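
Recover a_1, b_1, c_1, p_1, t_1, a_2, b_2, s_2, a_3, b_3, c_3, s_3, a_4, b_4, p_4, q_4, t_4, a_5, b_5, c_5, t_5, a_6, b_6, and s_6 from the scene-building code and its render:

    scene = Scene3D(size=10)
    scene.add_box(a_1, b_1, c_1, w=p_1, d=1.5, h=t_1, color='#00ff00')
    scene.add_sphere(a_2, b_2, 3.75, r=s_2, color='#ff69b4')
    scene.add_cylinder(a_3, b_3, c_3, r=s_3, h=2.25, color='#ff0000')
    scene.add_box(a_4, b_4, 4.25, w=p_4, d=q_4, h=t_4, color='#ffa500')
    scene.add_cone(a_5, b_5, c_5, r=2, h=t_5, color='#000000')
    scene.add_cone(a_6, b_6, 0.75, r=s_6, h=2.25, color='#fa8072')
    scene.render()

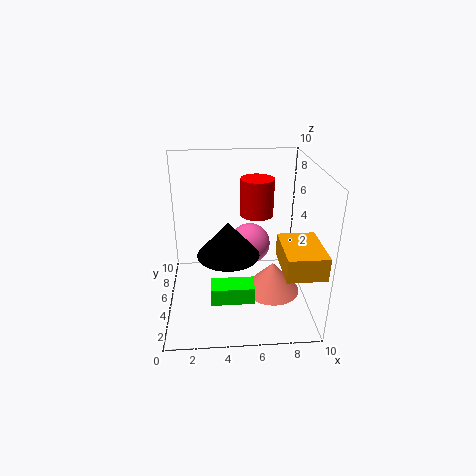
a_1 = 3, b_1 = 2.75, c_1 = 1, p_1 = 3, t_1 = 1.25, a_2 = 6, b_2 = 6.5, s_2 = 1.5, a_3 = 6, b_3 = 3.25, c_3 = 7.5, s_3 = 1, a_4 = 7.5, b_4 = 0.5, p_4 = 2.5, q_4 = 3.5, t_4 = 1.5, a_5 = 4.25, b_5 = 3.25, c_5 = 4.75, t_5 = 2.25, a_6 = 7.5, b_6 = 4.75, s_6 = 2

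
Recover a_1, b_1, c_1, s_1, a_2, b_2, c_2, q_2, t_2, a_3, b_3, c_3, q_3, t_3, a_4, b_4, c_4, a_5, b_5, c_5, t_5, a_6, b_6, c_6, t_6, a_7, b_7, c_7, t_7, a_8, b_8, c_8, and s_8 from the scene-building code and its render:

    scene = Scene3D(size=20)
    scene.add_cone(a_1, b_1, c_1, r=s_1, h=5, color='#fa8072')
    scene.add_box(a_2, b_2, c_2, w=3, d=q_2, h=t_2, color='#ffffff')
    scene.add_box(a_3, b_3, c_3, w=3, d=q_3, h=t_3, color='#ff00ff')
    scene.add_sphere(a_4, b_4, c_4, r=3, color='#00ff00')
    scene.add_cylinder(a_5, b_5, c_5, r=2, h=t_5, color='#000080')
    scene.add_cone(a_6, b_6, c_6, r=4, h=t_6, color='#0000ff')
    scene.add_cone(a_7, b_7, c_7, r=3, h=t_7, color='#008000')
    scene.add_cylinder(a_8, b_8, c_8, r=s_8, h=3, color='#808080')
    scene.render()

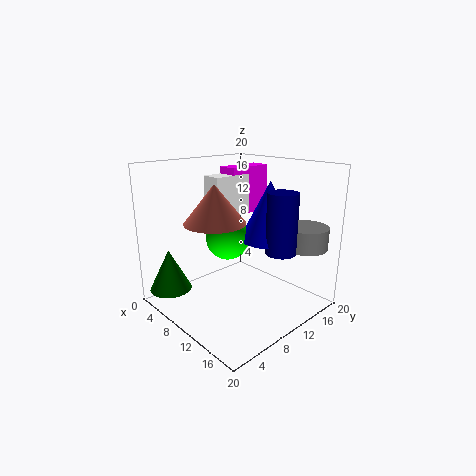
a_1 = 10
b_1 = 6
c_1 = 13
s_1 = 4
a_2 = 4
b_2 = 9
c_2 = 12
q_2 = 6
t_2 = 6
a_3 = 4
b_3 = 12
c_3 = 12
q_3 = 7
t_3 = 7
a_4 = 9
b_4 = 9
c_4 = 10
a_5 = 16
b_5 = 12
c_5 = 9
t_5 = 8
a_6 = 13
b_6 = 13
c_6 = 10
t_6 = 8
a_7 = 3
b_7 = 3
c_7 = 2
t_7 = 6
a_8 = 17
b_8 = 16
c_8 = 9
s_8 = 3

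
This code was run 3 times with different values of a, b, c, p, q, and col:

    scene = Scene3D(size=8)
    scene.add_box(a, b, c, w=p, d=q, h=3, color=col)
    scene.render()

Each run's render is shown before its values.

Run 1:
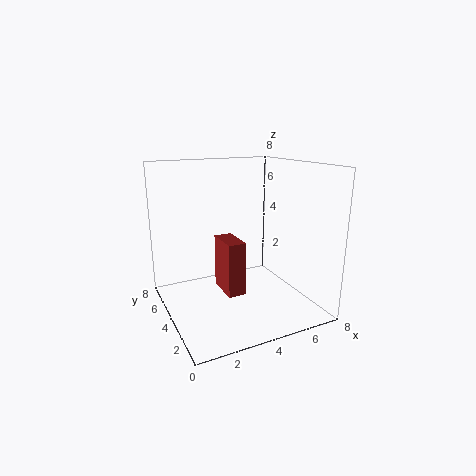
a = 3
b = 3
c = 1
p = 1
q = 2
col = 'brown'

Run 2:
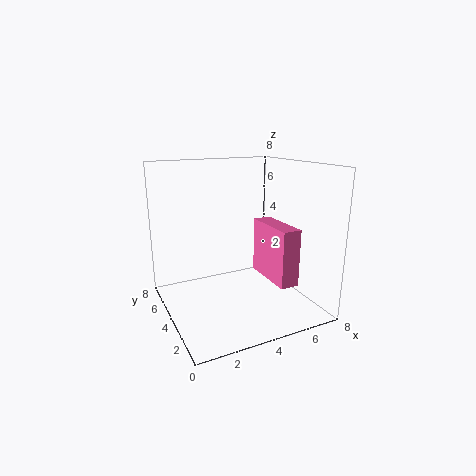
a = 5
b = 1
c = 2
p = 1
q = 3
col = 'hotpink'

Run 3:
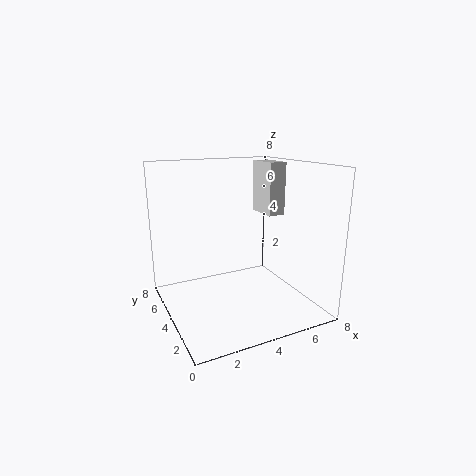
a = 6
b = 4
c = 5
p = 1
q = 2
col = 'lightgray'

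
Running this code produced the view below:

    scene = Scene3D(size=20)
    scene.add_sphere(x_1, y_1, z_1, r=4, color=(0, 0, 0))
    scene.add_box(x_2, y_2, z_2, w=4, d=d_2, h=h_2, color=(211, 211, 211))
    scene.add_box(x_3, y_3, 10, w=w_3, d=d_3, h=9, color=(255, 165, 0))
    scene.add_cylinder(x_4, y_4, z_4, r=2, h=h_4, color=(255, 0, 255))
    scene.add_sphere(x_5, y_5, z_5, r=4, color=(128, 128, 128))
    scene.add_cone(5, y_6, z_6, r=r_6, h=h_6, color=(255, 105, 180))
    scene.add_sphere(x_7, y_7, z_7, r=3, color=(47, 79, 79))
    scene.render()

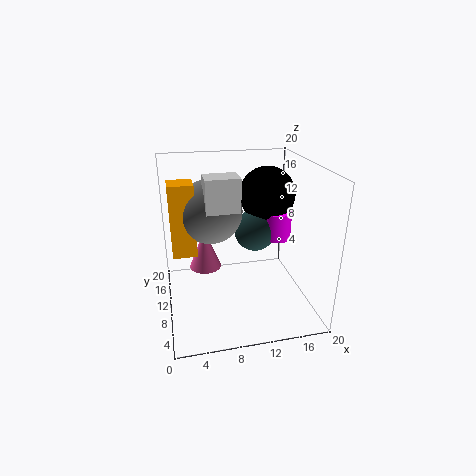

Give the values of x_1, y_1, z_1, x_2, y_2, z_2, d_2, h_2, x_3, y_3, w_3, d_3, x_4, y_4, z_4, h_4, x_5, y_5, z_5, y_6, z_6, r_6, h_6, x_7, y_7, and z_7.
x_1 = 15, y_1 = 13, z_1 = 15, x_2 = 5, y_2 = 4, z_2 = 16, d_2 = 3, h_2 = 4, x_3 = 1, y_3 = 6, w_3 = 3, d_3 = 3, x_4 = 16, y_4 = 11, z_4 = 9, h_4 = 4, x_5 = 6, y_5 = 8, z_5 = 15, y_6 = 7, z_6 = 8, r_6 = 2, h_6 = 5, x_7 = 13, y_7 = 12, z_7 = 10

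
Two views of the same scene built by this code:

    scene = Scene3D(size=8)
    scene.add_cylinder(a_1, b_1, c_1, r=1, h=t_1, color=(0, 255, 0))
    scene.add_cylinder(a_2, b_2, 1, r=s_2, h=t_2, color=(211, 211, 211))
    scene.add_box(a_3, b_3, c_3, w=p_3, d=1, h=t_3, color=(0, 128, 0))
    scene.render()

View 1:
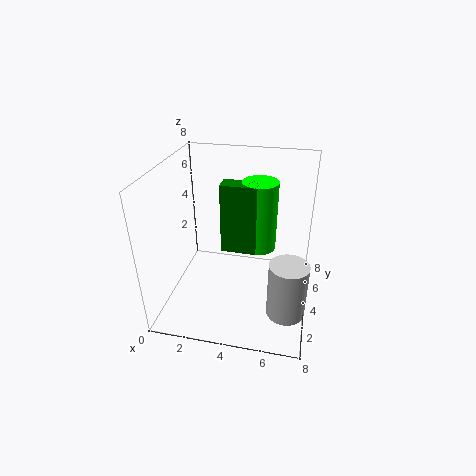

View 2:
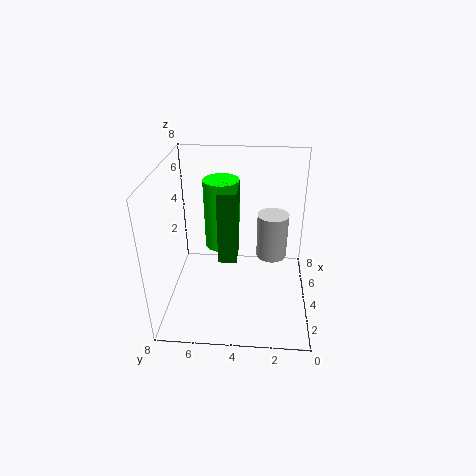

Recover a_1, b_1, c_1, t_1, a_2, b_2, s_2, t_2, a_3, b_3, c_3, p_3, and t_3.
a_1 = 5; b_1 = 5; c_1 = 3; t_1 = 4; a_2 = 7; b_2 = 2; s_2 = 1; t_2 = 3; a_3 = 3; b_3 = 4; c_3 = 3; p_3 = 2; t_3 = 4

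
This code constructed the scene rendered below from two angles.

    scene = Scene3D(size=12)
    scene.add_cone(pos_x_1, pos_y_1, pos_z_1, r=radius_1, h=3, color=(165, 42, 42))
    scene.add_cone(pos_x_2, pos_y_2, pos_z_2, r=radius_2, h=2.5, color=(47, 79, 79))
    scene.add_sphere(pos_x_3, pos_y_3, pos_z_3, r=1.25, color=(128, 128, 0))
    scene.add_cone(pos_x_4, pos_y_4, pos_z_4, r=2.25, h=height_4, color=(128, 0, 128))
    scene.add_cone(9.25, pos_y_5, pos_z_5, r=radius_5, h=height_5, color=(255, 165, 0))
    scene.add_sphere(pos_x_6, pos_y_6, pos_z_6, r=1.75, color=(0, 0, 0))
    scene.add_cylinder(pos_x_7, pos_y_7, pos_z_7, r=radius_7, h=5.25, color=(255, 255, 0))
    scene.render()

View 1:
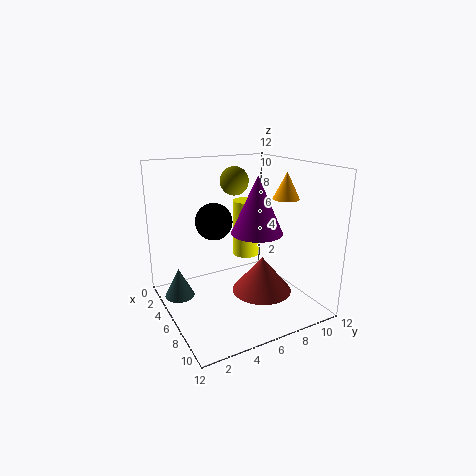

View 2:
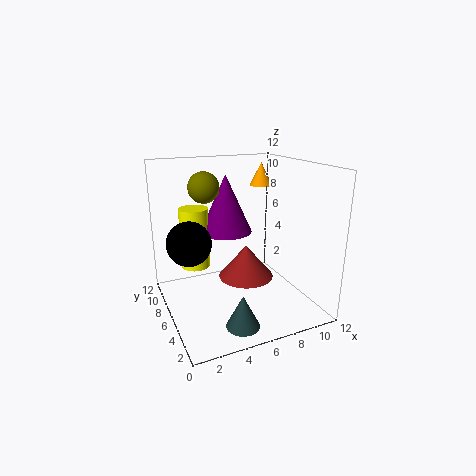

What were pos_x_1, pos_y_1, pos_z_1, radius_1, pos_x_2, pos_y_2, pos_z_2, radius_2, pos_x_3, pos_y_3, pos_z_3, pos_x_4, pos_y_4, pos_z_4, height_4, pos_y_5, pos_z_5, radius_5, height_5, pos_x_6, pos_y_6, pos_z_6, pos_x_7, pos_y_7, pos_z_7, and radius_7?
pos_x_1 = 7.5
pos_y_1 = 7.5
pos_z_1 = 1.5
radius_1 = 2.5
pos_x_2 = 4.25
pos_y_2 = 1.25
pos_z_2 = 1
radius_2 = 1.25
pos_x_3 = 3.5
pos_y_3 = 7
pos_z_3 = 10.25
pos_x_4 = 5.75
pos_y_4 = 8
pos_z_4 = 6
height_4 = 5
pos_y_5 = 8.25
pos_z_5 = 9.75
radius_5 = 1
height_5 = 2
pos_x_6 = 1.75
pos_y_6 = 5.75
pos_z_6 = 6.25
pos_x_7 = 3
pos_y_7 = 8.5
pos_z_7 = 3
radius_7 = 1.25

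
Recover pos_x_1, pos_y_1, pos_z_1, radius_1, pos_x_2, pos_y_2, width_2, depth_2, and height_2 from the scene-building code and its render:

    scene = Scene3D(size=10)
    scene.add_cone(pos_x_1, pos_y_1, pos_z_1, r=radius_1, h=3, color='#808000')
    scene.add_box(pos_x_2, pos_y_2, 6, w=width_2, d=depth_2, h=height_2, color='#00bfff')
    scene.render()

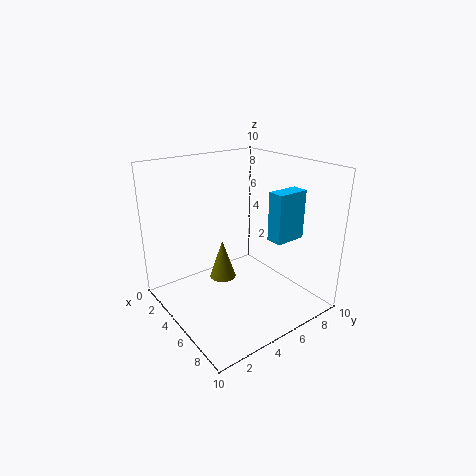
pos_x_1 = 3, pos_y_1 = 5, pos_z_1 = 1, radius_1 = 1, pos_x_2 = 8, pos_y_2 = 5, width_2 = 1, depth_2 = 2, height_2 = 3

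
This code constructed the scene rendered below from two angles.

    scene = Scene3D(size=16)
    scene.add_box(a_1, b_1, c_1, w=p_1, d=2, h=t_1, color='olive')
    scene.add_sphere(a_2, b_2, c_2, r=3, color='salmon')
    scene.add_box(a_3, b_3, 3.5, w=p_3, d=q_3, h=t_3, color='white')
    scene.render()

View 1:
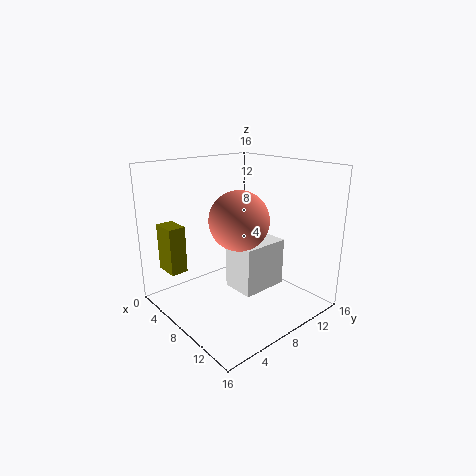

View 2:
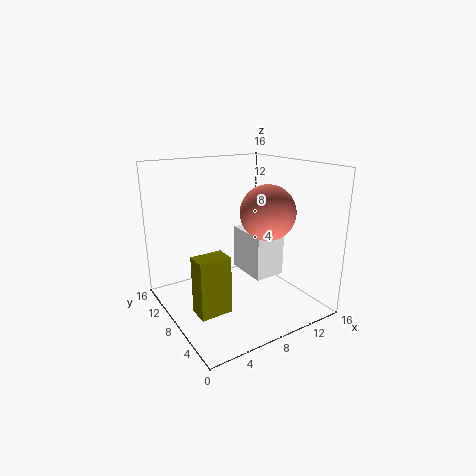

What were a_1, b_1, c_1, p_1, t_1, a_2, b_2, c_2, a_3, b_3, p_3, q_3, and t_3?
a_1 = 0.5
b_1 = 2
c_1 = 3.5
p_1 = 3
t_1 = 5.5
a_2 = 10.5
b_2 = 6
c_2 = 11
a_3 = 9
b_3 = 5.5
p_3 = 3.5
q_3 = 5
t_3 = 5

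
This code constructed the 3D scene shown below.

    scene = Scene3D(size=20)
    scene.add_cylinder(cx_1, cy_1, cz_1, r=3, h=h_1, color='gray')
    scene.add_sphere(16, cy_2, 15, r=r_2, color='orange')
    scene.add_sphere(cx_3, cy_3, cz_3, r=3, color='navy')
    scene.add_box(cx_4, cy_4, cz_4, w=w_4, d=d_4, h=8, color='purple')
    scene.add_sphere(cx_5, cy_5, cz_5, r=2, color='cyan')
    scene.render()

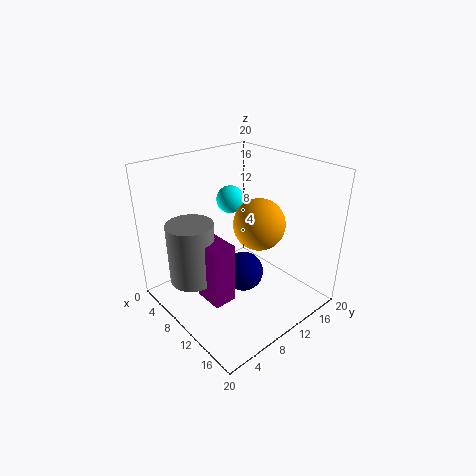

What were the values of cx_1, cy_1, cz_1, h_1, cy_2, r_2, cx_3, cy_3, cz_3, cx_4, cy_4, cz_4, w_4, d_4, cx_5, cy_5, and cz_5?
cx_1 = 9; cy_1 = 3; cz_1 = 6; h_1 = 8; cy_2 = 8; r_2 = 3; cx_3 = 9; cy_3 = 12; cz_3 = 3; cx_4 = 10; cy_4 = 3; cz_4 = 4; w_4 = 4; d_4 = 3; cx_5 = 6; cy_5 = 12; cz_5 = 14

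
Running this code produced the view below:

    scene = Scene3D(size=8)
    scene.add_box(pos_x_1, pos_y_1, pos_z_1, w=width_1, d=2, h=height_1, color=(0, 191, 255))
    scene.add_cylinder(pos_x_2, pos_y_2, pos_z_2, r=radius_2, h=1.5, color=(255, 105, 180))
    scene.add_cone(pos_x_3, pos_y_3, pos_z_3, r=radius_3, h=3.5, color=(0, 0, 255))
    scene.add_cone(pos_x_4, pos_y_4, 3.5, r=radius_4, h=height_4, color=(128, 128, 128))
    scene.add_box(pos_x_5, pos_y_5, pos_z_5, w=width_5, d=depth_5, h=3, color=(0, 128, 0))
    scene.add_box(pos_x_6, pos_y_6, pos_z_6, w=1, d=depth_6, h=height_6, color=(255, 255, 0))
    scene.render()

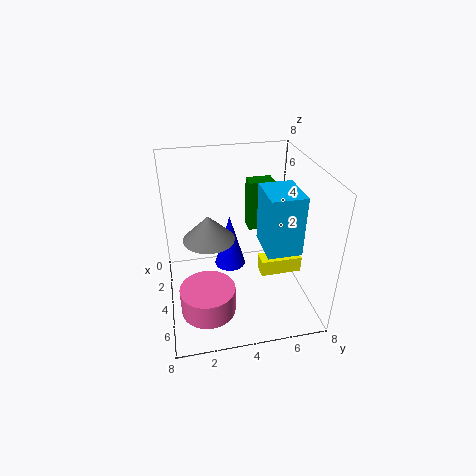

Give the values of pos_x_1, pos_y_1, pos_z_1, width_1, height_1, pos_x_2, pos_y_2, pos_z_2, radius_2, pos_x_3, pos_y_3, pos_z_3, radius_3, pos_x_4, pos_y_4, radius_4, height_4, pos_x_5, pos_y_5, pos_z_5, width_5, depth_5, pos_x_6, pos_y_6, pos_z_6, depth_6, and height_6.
pos_x_1 = 2.5; pos_y_1 = 5.5; pos_z_1 = 3; width_1 = 2.5; height_1 = 3.5; pos_x_2 = 5.5; pos_y_2 = 2; pos_z_2 = 0.5; radius_2 = 1.5; pos_x_3 = 1.5; pos_y_3 = 4; pos_z_3 = 0.5; radius_3 = 1; pos_x_4 = 3; pos_y_4 = 2.5; radius_4 = 1.5; height_4 = 1.5; pos_x_5 = 1.5; pos_y_5 = 5; pos_z_5 = 3.5; width_5 = 1; depth_5 = 1.5; pos_x_6 = 3; pos_y_6 = 5.5; pos_z_6 = 1; depth_6 = 2.5; height_6 = 1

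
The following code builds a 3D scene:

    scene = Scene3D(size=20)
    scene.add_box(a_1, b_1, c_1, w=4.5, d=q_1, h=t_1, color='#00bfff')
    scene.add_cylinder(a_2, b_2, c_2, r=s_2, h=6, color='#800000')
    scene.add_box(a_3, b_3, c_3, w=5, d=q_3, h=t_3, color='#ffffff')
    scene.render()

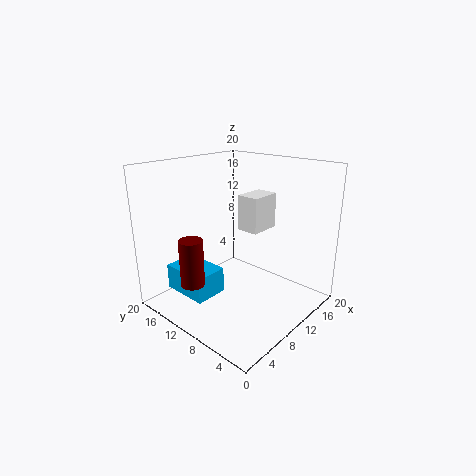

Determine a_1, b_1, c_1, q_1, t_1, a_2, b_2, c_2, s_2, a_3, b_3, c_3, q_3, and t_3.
a_1 = 2.5; b_1 = 10; c_1 = 3; q_1 = 6.5; t_1 = 3.5; a_2 = 2; b_2 = 10.5; c_2 = 6; s_2 = 1.5; a_3 = 14.5; b_3 = 10.5; c_3 = 9; q_3 = 3.5; t_3 = 5.5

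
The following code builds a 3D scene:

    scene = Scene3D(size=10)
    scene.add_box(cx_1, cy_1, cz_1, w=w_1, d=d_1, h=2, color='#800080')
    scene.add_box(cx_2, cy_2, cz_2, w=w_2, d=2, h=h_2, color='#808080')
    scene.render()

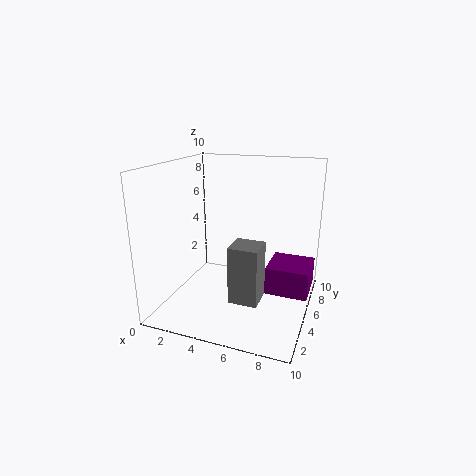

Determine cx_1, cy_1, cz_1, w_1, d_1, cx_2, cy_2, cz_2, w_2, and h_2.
cx_1 = 7; cy_1 = 5; cz_1 = 1; w_1 = 3; d_1 = 3; cx_2 = 5; cy_2 = 3; cz_2 = 1; w_2 = 2; h_2 = 4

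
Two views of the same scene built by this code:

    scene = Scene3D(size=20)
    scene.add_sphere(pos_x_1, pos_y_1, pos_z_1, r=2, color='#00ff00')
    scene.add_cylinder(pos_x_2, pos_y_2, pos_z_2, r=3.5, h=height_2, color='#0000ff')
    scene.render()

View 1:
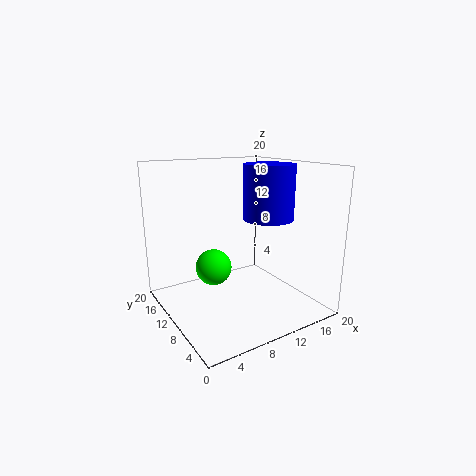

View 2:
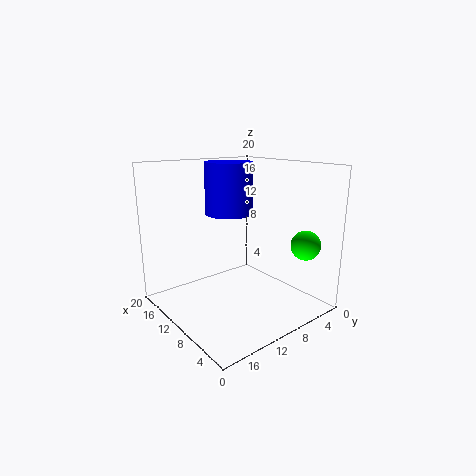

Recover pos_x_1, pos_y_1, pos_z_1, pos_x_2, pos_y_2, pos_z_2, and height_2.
pos_x_1 = 3; pos_y_1 = 4; pos_z_1 = 9.5; pos_x_2 = 14; pos_y_2 = 8.5; pos_z_2 = 12.5; height_2 = 7.5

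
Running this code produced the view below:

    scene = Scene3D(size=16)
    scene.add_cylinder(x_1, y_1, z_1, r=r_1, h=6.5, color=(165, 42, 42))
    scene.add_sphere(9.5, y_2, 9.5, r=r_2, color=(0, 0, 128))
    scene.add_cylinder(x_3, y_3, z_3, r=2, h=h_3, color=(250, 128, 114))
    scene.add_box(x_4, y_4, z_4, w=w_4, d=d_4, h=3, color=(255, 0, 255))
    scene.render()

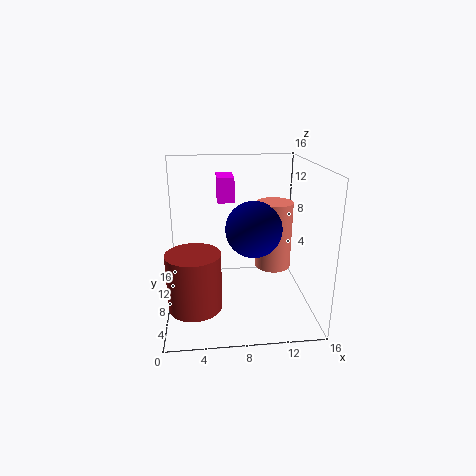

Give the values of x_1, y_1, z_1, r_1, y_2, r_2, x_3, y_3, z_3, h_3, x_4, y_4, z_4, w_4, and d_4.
x_1 = 3
y_1 = 6.5
z_1 = 0.5
r_1 = 3
y_2 = 6.5
r_2 = 3
x_3 = 12
y_3 = 8
z_3 = 4.5
h_3 = 7.5
x_4 = 6
y_4 = 11.5
z_4 = 11
w_4 = 2
d_4 = 3.5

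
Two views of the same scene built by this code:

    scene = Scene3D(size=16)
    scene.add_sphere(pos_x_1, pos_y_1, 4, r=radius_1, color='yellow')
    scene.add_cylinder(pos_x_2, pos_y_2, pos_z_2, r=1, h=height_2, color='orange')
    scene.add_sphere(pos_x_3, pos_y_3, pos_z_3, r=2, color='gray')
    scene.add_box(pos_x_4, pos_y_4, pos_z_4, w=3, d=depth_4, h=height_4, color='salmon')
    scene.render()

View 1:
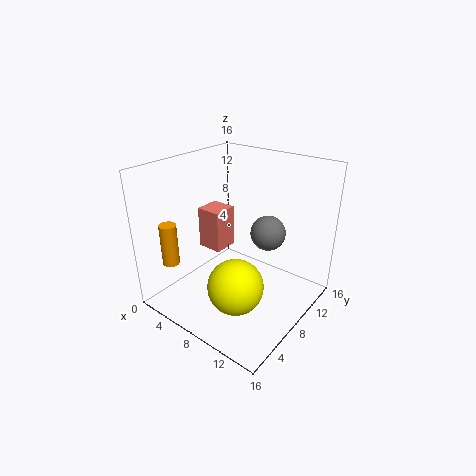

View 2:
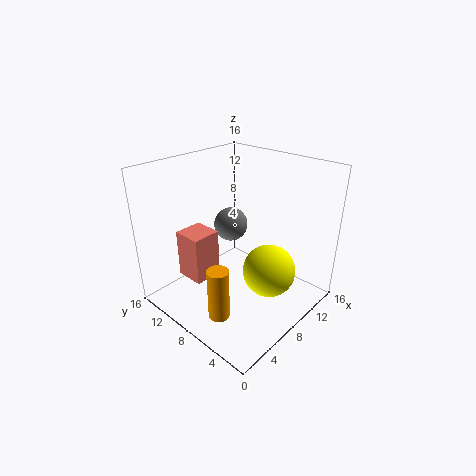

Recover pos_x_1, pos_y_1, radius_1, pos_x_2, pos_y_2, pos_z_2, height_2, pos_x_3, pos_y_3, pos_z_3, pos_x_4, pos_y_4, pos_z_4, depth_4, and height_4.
pos_x_1 = 10, pos_y_1 = 5, radius_1 = 3, pos_x_2 = 1, pos_y_2 = 4, pos_z_2 = 4, height_2 = 5, pos_x_3 = 10, pos_y_3 = 11, pos_z_3 = 8, pos_x_4 = 2, pos_y_4 = 8, pos_z_4 = 5, depth_4 = 3, height_4 = 5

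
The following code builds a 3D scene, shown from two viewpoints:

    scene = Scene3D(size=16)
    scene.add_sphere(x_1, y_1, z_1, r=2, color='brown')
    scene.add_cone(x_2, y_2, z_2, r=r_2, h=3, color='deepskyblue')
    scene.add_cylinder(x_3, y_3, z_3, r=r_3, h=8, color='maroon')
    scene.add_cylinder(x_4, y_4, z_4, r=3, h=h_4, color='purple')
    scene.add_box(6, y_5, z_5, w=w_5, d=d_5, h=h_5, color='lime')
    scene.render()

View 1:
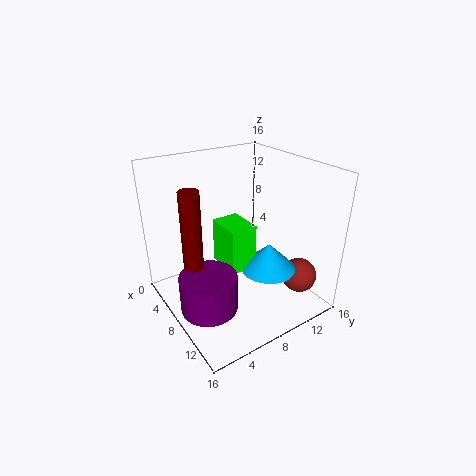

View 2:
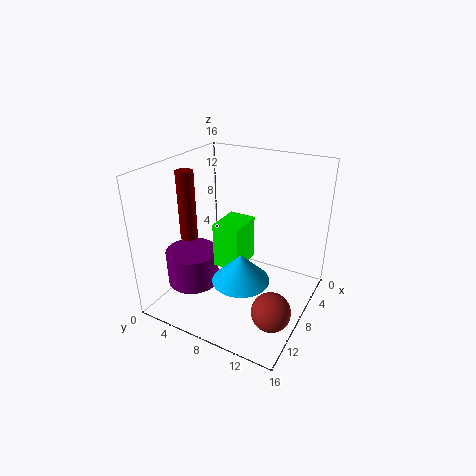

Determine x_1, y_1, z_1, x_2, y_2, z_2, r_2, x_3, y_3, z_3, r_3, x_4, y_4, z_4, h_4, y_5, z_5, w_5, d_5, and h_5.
x_1 = 12, y_1 = 14, z_1 = 3, x_2 = 11, y_2 = 10, z_2 = 5, r_2 = 3, x_3 = 9, y_3 = 2, z_3 = 7, r_3 = 1, x_4 = 10, y_4 = 3, z_4 = 2, h_4 = 4, y_5 = 6, z_5 = 5, w_5 = 4, d_5 = 3, h_5 = 5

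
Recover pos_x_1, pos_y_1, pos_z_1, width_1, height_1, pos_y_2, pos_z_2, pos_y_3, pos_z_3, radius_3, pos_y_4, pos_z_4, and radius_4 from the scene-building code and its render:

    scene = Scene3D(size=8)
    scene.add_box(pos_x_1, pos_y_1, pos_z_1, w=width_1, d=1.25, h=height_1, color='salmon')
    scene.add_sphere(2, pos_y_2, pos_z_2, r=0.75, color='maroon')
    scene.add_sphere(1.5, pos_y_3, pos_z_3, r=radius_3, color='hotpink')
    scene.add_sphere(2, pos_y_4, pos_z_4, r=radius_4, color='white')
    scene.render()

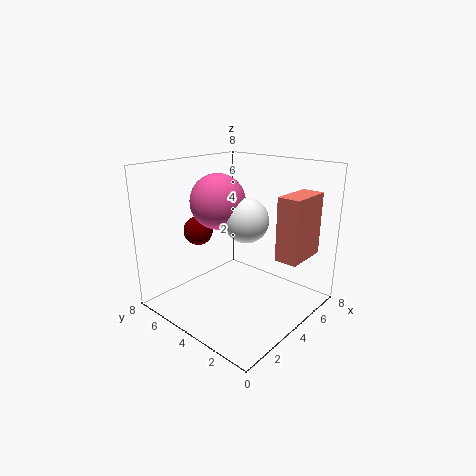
pos_x_1 = 4.75, pos_y_1 = 0.75, pos_z_1 = 3, width_1 = 2.5, height_1 = 3.5, pos_y_2 = 5, pos_z_2 = 4.75, pos_y_3 = 3, pos_z_3 = 6.75, radius_3 = 1.25, pos_y_4 = 1.75, pos_z_4 = 6, radius_4 = 1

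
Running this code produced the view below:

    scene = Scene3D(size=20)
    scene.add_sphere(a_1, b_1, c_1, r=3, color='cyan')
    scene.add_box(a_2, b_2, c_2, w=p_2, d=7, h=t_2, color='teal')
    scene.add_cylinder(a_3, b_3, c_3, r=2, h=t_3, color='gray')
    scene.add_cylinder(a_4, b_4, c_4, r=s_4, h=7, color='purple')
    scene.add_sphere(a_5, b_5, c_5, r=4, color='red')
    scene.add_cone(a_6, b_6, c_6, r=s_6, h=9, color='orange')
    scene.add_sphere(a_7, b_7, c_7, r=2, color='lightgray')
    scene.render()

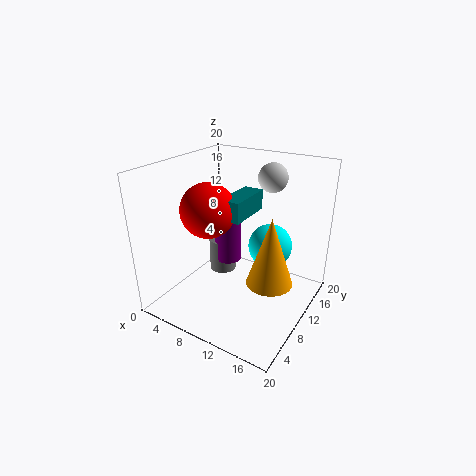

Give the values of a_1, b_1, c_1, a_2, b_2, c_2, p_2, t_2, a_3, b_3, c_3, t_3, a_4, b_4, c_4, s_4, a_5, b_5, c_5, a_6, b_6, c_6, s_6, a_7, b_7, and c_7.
a_1 = 14
b_1 = 12
c_1 = 9
a_2 = 7
b_2 = 10
c_2 = 12
p_2 = 3
t_2 = 3
a_3 = 6
b_3 = 12
c_3 = 3
t_3 = 5
a_4 = 7
b_4 = 12
c_4 = 5
s_4 = 2
a_5 = 5
b_5 = 10
c_5 = 13
a_6 = 16
b_6 = 8
c_6 = 6
s_6 = 3
a_7 = 13
b_7 = 14
c_7 = 18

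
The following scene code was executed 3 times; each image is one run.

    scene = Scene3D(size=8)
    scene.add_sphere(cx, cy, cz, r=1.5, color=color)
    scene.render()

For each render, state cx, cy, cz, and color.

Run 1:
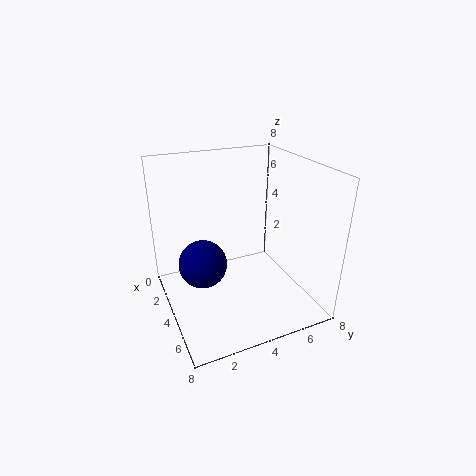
cx = 2, cy = 2.5, cz = 1.5, color = 'navy'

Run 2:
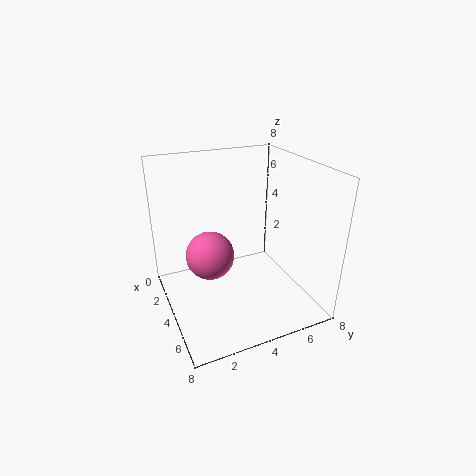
cx = 2, cy = 3, cz = 2, color = 'hotpink'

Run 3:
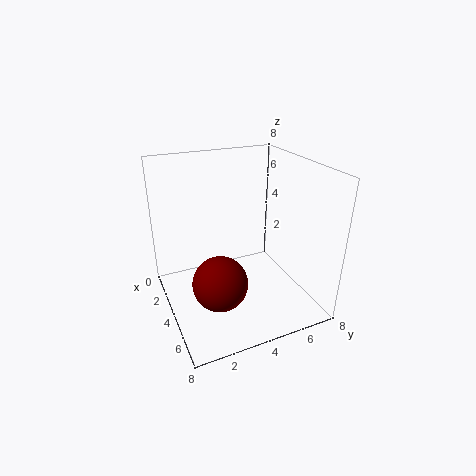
cx = 5, cy = 2.5, cz = 2, color = 'maroon'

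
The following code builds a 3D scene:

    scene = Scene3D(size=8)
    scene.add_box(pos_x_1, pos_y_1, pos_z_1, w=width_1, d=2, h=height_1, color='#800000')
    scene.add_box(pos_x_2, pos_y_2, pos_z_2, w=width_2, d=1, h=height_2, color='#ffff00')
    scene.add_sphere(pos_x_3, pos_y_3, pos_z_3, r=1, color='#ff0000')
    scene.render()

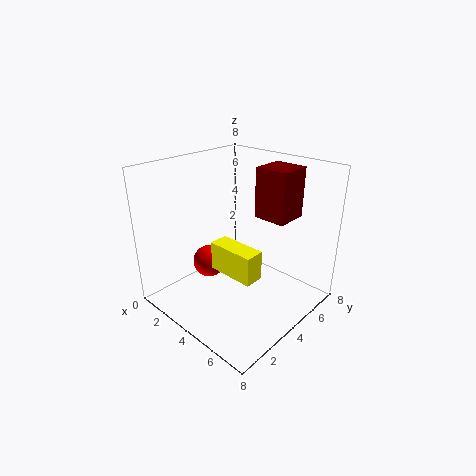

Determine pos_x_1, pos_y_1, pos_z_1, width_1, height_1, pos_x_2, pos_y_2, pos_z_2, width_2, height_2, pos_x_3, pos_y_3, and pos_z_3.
pos_x_1 = 3.5
pos_y_1 = 6
pos_z_1 = 4.5
width_1 = 2
height_1 = 3
pos_x_2 = 4
pos_y_2 = 2
pos_z_2 = 3
width_2 = 2.5
height_2 = 1.5
pos_x_3 = 1.5
pos_y_3 = 4
pos_z_3 = 1.5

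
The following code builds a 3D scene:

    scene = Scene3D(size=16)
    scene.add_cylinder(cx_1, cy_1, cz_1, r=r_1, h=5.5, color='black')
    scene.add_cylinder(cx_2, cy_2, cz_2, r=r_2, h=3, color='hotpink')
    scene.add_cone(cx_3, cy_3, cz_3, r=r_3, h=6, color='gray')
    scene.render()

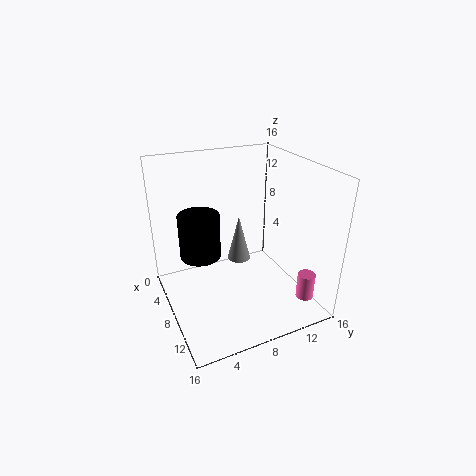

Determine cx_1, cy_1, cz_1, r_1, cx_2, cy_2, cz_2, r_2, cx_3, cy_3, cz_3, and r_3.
cx_1 = 3.5, cy_1 = 5, cz_1 = 4, r_1 = 2.5, cx_2 = 12.5, cy_2 = 14.5, cz_2 = 1, r_2 = 1, cx_3 = 3, cy_3 = 10.5, cz_3 = 2, r_3 = 1.5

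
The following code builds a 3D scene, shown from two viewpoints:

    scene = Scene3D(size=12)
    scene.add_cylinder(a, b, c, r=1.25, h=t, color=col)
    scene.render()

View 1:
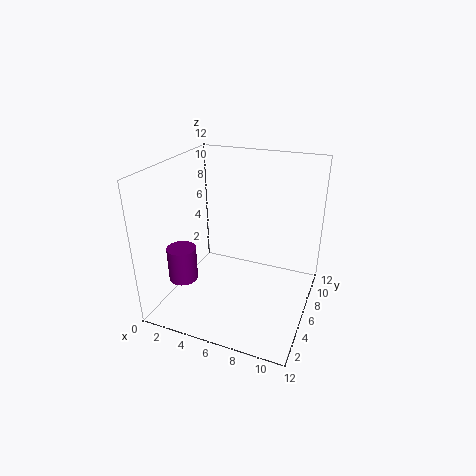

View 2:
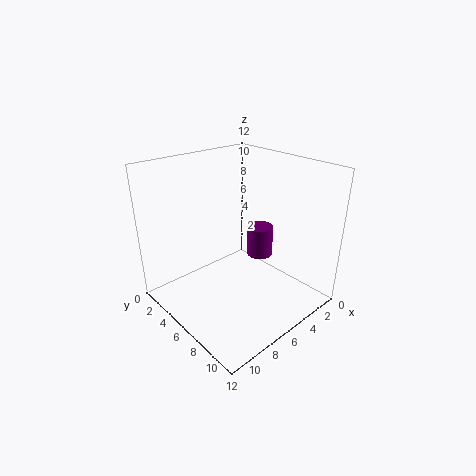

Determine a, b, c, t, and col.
a = 1.5; b = 4.25; c = 2; t = 3; col = 'purple'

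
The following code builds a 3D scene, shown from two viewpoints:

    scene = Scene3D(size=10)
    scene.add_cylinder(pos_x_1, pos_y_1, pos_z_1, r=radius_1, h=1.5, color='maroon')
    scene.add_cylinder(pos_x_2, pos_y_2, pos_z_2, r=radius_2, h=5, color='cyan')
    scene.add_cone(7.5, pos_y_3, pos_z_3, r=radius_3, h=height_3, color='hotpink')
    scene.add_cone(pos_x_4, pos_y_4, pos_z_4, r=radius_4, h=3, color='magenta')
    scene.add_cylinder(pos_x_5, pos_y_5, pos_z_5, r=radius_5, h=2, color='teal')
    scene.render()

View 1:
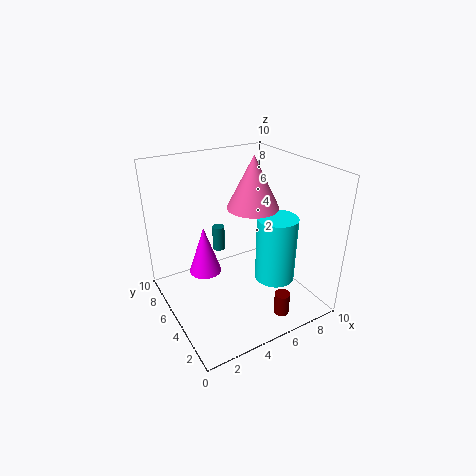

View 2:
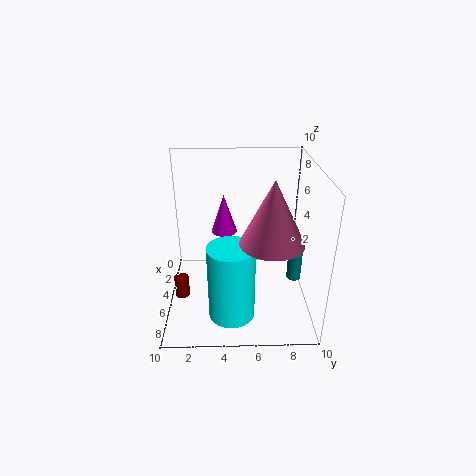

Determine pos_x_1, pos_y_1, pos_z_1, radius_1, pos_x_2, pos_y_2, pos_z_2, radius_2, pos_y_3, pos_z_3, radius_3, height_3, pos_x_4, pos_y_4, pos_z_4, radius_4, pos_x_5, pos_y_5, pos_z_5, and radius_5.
pos_x_1 = 6, pos_y_1 = 1, pos_z_1 = 1, radius_1 = 0.5, pos_x_2 = 8, pos_y_2 = 4.5, pos_z_2 = 1, radius_2 = 1.5, pos_y_3 = 7, pos_z_3 = 6, radius_3 = 2, height_3 = 4, pos_x_4 = 2, pos_y_4 = 4, pos_z_4 = 4, radius_4 = 1, pos_x_5 = 5.5, pos_y_5 = 9, pos_z_5 = 2, radius_5 = 0.5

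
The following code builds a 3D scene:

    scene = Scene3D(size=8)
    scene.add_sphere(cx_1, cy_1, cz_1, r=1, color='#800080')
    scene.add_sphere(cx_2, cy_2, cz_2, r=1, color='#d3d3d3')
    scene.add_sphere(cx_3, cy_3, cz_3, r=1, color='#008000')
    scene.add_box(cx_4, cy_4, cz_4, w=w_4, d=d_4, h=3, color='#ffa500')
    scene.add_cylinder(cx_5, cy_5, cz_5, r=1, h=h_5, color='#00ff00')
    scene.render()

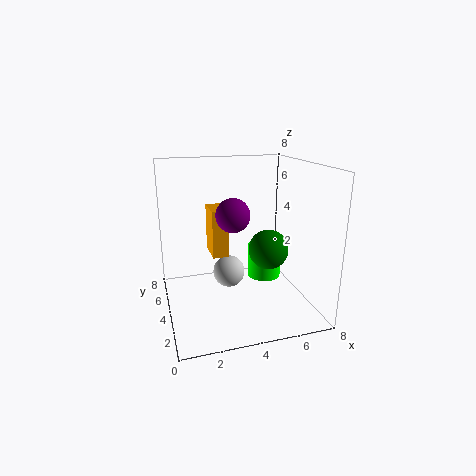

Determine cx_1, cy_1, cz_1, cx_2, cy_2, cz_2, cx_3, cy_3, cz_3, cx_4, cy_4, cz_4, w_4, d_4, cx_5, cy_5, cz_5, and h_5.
cx_1 = 4, cy_1 = 5, cz_1 = 5, cx_2 = 4, cy_2 = 6, cz_2 = 1, cx_3 = 5, cy_3 = 2, cz_3 = 4, cx_4 = 3, cy_4 = 6, cz_4 = 2, w_4 = 1, d_4 = 2, cx_5 = 6, cy_5 = 5, cz_5 = 1, h_5 = 2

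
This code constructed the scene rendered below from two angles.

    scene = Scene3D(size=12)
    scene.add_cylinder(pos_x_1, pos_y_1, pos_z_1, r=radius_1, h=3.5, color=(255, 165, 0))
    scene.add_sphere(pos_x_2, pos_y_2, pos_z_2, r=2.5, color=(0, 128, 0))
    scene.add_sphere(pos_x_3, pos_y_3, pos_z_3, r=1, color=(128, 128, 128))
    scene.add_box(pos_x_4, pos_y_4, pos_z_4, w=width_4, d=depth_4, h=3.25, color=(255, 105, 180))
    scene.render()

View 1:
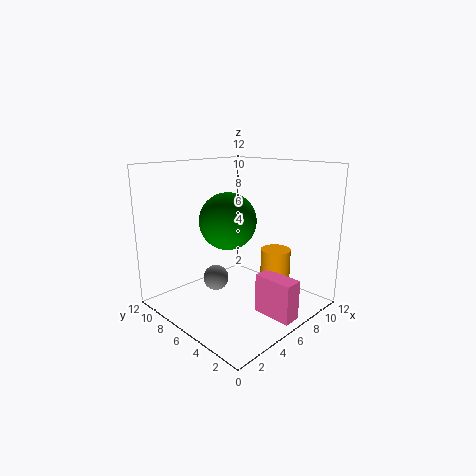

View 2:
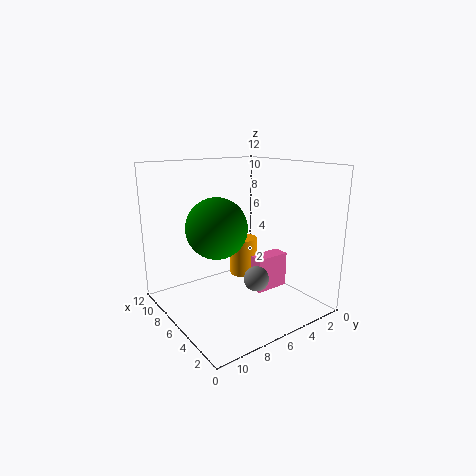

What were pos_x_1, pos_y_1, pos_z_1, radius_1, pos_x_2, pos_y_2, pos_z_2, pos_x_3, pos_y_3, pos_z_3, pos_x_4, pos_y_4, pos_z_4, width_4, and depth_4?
pos_x_1 = 8.25; pos_y_1 = 3.75; pos_z_1 = 1.5; radius_1 = 1.25; pos_x_2 = 6.5; pos_y_2 = 7.75; pos_z_2 = 7; pos_x_3 = 3.5; pos_y_3 = 6; pos_z_3 = 3.25; pos_x_4 = 5.75; pos_y_4 = 0.5; pos_z_4 = 0.25; width_4 = 1.5; depth_4 = 3.25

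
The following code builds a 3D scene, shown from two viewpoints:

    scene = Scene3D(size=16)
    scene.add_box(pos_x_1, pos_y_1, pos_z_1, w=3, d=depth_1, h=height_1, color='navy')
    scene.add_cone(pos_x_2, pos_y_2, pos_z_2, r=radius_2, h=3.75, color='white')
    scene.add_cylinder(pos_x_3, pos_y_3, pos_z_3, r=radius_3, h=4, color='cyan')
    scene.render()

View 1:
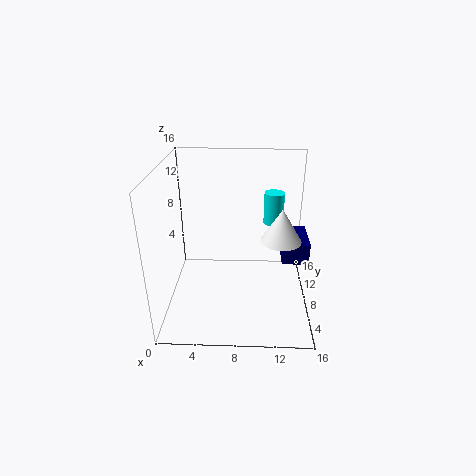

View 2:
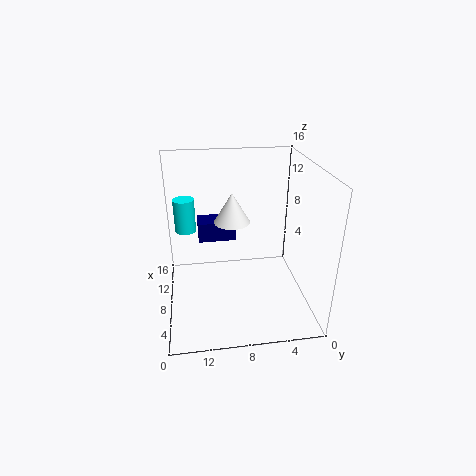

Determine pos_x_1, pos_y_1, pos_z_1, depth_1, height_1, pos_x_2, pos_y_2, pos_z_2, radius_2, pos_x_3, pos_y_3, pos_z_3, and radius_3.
pos_x_1 = 13
pos_y_1 = 7.5
pos_z_1 = 5
depth_1 = 4.75
height_1 = 2.5
pos_x_2 = 12.75
pos_y_2 = 8
pos_z_2 = 7.75
radius_2 = 2.25
pos_x_3 = 12.25
pos_y_3 = 13.75
pos_z_3 = 7.25
radius_3 = 1.25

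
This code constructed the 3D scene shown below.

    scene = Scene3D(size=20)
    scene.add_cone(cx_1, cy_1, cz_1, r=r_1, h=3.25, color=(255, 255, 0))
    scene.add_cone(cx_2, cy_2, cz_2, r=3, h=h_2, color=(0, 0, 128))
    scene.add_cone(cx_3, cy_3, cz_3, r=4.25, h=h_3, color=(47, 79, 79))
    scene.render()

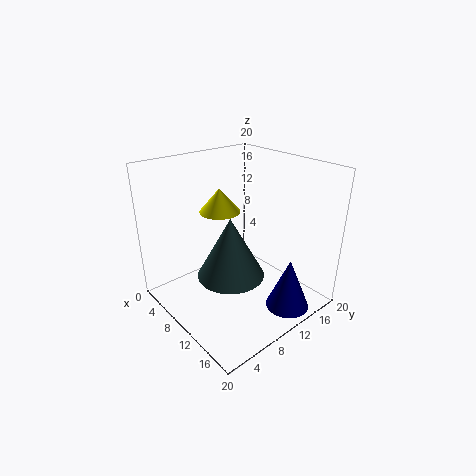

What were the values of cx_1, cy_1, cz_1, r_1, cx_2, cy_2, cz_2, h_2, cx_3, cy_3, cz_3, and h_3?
cx_1 = 8, cy_1 = 8.5, cz_1 = 13.75, r_1 = 2.75, cx_2 = 16.75, cy_2 = 13.5, cz_2 = 0.75, h_2 = 7.25, cx_3 = 13, cy_3 = 6.25, cz_3 = 7.25, h_3 = 7.75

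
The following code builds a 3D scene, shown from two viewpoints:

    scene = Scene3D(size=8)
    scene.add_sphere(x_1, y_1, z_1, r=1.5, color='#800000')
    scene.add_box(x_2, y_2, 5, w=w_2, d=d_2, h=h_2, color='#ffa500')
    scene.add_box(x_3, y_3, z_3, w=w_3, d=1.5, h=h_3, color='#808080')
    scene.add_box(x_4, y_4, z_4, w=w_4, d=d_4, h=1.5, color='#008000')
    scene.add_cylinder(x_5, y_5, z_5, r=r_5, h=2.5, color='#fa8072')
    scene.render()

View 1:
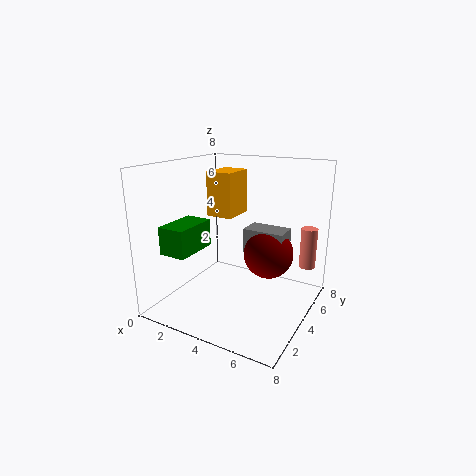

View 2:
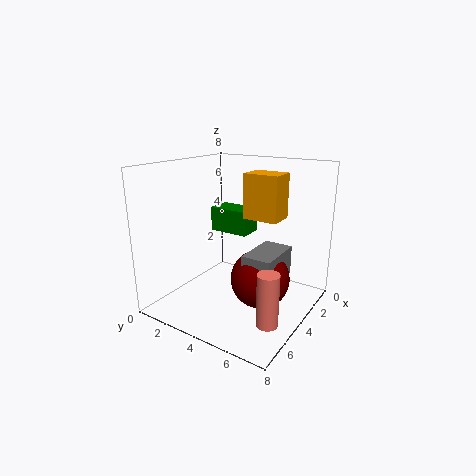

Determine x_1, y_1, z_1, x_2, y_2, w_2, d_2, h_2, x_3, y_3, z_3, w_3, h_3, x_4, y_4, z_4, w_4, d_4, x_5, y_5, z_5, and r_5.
x_1 = 5
y_1 = 6
z_1 = 2.5
x_2 = 2
y_2 = 4
w_2 = 1.5
d_2 = 2
h_2 = 2.5
x_3 = 3.5
y_3 = 5.5
z_3 = 2.5
w_3 = 2.5
h_3 = 1.5
x_4 = 1
y_4 = 1
z_4 = 3.5
w_4 = 1.5
d_4 = 2.5
x_5 = 7
y_5 = 7.5
z_5 = 1.5
r_5 = 0.5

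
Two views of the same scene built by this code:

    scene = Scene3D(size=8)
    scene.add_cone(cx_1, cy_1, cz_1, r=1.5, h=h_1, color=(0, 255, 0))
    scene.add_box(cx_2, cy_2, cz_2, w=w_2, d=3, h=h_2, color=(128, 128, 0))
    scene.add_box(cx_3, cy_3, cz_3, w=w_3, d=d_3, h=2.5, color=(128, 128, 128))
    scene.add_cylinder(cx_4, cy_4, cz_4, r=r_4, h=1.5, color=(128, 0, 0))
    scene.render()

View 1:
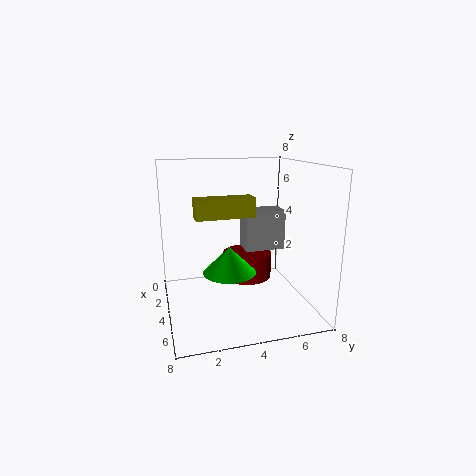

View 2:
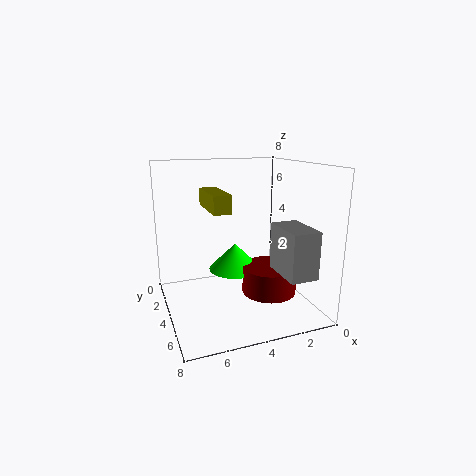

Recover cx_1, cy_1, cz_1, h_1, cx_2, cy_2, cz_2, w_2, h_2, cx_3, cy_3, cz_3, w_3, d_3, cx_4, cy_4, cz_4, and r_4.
cx_1 = 4
cy_1 = 3.5
cz_1 = 2
h_1 = 1.5
cx_2 = 4.5
cy_2 = 1.5
cz_2 = 5.5
w_2 = 1
h_2 = 1
cx_3 = 1
cy_3 = 5
cz_3 = 2.5
w_3 = 1.5
d_3 = 2.5
cx_4 = 2.5
cy_4 = 5
cz_4 = 1
r_4 = 1.5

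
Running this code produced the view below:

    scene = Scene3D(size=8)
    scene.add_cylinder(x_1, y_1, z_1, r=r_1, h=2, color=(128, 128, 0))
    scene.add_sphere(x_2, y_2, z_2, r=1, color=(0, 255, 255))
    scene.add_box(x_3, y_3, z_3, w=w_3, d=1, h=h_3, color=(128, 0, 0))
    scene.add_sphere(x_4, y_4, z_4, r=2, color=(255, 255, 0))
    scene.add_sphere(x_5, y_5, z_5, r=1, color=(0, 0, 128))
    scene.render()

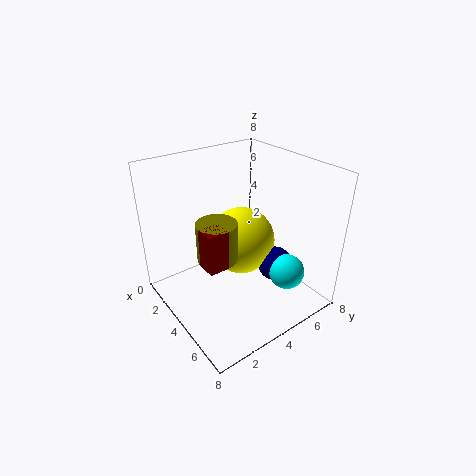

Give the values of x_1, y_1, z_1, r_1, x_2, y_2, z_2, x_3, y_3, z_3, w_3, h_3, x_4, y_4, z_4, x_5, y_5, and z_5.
x_1 = 5, y_1 = 2, z_1 = 4, r_1 = 1, x_2 = 6, y_2 = 6, z_2 = 2, x_3 = 5, y_3 = 1, z_3 = 4, w_3 = 1, h_3 = 2, x_4 = 3, y_4 = 5, z_4 = 3, x_5 = 5, y_5 = 6, z_5 = 2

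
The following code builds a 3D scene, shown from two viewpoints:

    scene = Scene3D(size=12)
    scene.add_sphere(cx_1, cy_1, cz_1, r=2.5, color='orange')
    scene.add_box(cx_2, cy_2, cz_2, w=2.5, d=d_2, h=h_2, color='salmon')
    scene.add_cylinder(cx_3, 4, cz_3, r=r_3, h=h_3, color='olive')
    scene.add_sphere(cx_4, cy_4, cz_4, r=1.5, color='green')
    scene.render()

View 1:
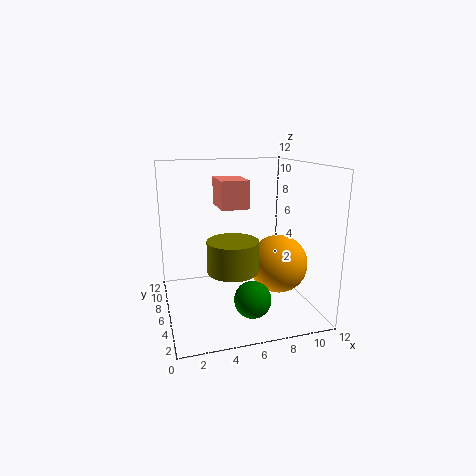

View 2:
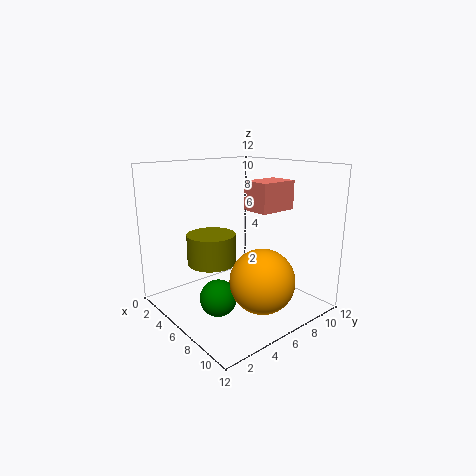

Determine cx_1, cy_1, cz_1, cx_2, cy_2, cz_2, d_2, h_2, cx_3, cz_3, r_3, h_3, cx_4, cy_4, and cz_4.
cx_1 = 9.5; cy_1 = 5.5; cz_1 = 3.5; cx_2 = 5; cy_2 = 7.5; cz_2 = 8; d_2 = 3.5; h_2 = 2.5; cx_3 = 5; cz_3 = 4; r_3 = 2; h_3 = 2.5; cx_4 = 6.5; cy_4 = 3.5; cz_4 = 1.5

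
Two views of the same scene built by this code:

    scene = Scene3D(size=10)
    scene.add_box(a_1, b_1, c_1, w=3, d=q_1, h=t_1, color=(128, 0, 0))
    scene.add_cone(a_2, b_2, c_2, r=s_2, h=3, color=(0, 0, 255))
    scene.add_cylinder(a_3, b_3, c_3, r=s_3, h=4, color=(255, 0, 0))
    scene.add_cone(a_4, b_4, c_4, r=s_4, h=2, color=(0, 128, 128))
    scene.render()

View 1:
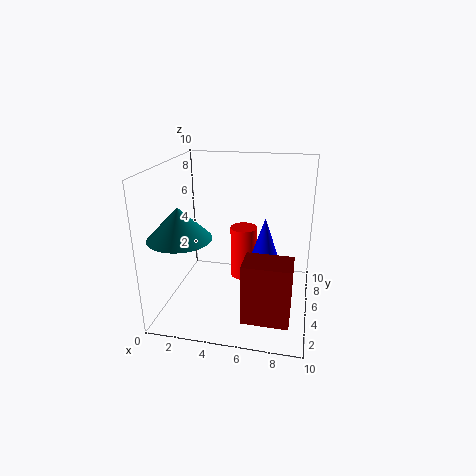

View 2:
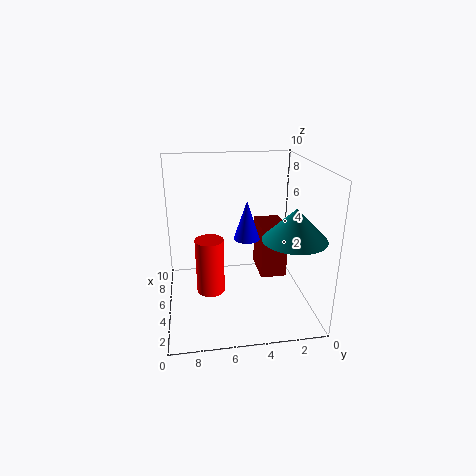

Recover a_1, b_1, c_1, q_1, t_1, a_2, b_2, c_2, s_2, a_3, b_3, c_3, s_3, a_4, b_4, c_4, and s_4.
a_1 = 6; b_1 = 1; c_1 = 1; q_1 = 2; t_1 = 4; a_2 = 7; b_2 = 4; c_2 = 4; s_2 = 1; a_3 = 5; b_3 = 7; c_3 = 1; s_3 = 1; a_4 = 2; b_4 = 2; c_4 = 6; s_4 = 2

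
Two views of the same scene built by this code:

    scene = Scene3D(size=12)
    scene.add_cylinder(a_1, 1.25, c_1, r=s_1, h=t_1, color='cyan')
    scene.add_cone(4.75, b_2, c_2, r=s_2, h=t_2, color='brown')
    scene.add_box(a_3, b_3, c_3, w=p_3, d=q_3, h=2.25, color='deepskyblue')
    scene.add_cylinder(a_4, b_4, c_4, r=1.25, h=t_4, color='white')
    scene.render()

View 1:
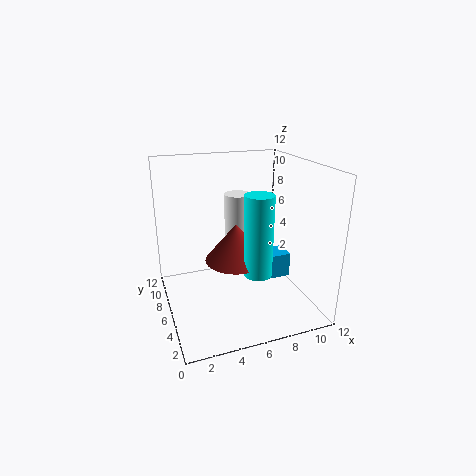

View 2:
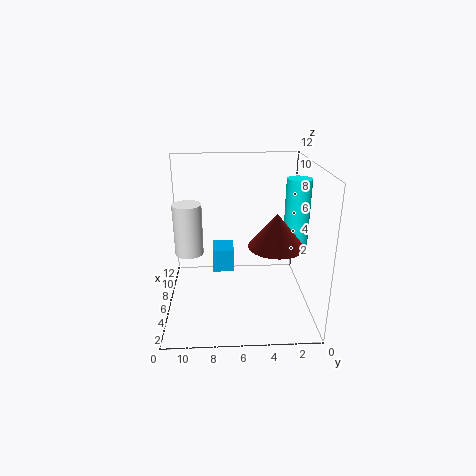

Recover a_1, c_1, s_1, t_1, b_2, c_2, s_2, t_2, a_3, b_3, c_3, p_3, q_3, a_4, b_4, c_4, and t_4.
a_1 = 5.75
c_1 = 5.25
s_1 = 1
t_1 = 5.75
b_2 = 3
c_2 = 5.75
s_2 = 2.25
t_2 = 2.75
a_3 = 8.75
b_3 = 6.25
c_3 = 1.25
p_3 = 2.5
q_3 = 2
a_4 = 7.5
b_4 = 10.25
c_4 = 4
t_4 = 4.5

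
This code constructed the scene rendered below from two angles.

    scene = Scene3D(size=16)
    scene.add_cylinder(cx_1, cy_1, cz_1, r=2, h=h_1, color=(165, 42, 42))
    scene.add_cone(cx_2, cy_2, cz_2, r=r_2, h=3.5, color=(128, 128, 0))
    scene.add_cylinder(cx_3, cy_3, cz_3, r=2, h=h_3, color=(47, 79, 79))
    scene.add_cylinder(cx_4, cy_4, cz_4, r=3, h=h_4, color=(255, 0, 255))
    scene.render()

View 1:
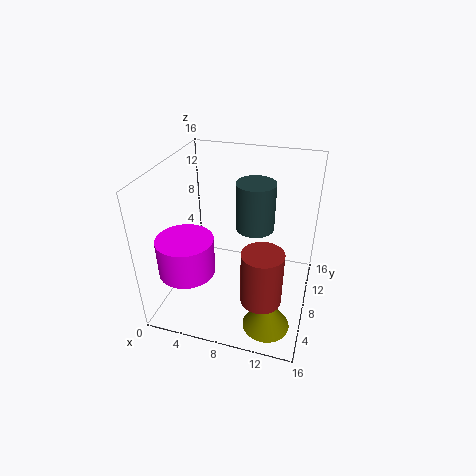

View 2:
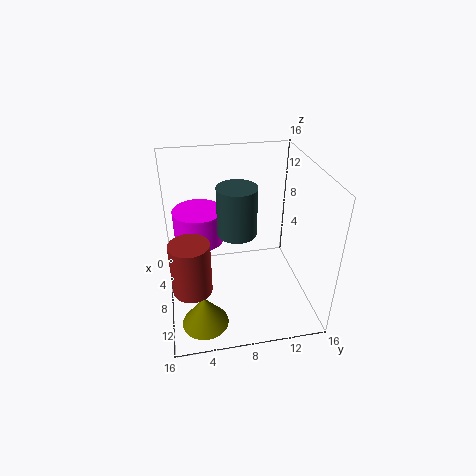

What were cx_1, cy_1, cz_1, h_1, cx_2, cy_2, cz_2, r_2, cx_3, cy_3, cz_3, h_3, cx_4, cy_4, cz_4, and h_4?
cx_1 = 12, cy_1 = 2.5, cz_1 = 5, h_1 = 5.5, cx_2 = 12.5, cy_2 = 3.5, cz_2 = 0.5, r_2 = 2.5, cx_3 = 10, cy_3 = 7.5, cz_3 = 10, h_3 = 5, cx_4 = 3.5, cy_4 = 4, cz_4 = 5.5, h_4 = 4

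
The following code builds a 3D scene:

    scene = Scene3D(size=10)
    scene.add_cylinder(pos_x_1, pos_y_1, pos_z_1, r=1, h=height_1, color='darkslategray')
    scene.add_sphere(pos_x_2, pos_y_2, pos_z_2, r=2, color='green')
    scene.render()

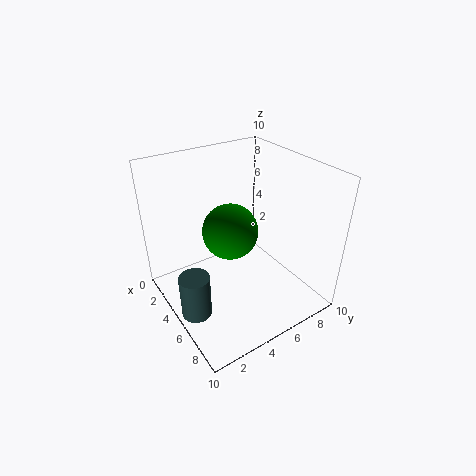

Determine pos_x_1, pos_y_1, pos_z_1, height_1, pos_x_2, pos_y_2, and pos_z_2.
pos_x_1 = 6
pos_y_1 = 1
pos_z_1 = 1
height_1 = 3
pos_x_2 = 4
pos_y_2 = 5
pos_z_2 = 5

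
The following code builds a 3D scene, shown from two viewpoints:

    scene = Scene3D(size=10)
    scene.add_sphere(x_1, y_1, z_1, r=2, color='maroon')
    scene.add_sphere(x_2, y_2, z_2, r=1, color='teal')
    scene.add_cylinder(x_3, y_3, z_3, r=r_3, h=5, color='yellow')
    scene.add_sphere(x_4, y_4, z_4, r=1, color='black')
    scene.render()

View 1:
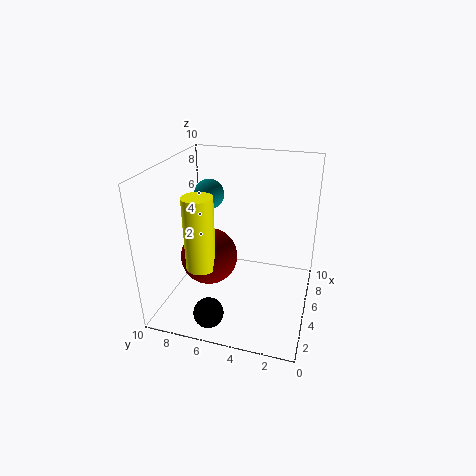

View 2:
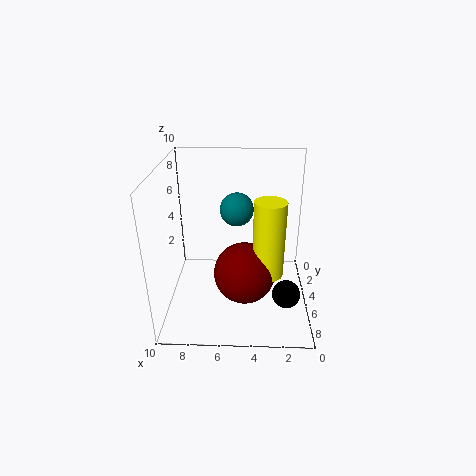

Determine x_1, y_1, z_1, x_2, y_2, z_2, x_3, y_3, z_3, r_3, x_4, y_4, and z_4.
x_1 = 4.5
y_1 = 7
z_1 = 3.5
x_2 = 5
y_2 = 7
z_2 = 8
x_3 = 3
y_3 = 7
z_3 = 3.5
r_3 = 1
x_4 = 1.5
y_4 = 6
z_4 = 1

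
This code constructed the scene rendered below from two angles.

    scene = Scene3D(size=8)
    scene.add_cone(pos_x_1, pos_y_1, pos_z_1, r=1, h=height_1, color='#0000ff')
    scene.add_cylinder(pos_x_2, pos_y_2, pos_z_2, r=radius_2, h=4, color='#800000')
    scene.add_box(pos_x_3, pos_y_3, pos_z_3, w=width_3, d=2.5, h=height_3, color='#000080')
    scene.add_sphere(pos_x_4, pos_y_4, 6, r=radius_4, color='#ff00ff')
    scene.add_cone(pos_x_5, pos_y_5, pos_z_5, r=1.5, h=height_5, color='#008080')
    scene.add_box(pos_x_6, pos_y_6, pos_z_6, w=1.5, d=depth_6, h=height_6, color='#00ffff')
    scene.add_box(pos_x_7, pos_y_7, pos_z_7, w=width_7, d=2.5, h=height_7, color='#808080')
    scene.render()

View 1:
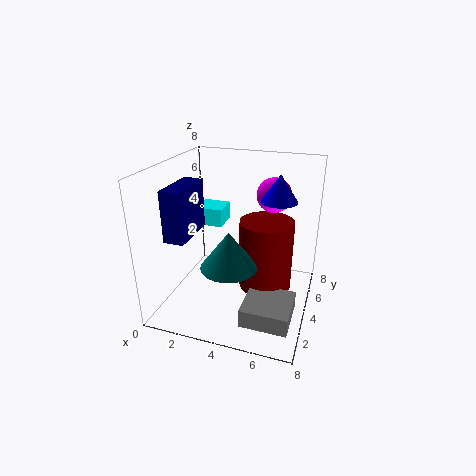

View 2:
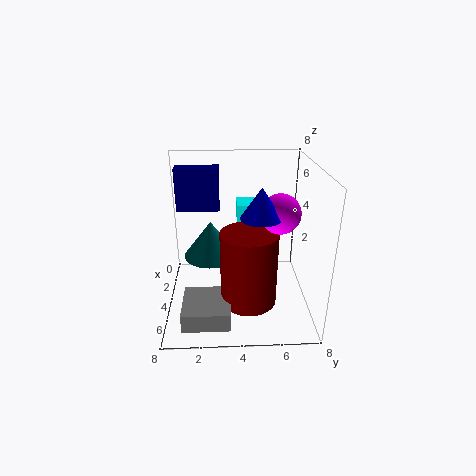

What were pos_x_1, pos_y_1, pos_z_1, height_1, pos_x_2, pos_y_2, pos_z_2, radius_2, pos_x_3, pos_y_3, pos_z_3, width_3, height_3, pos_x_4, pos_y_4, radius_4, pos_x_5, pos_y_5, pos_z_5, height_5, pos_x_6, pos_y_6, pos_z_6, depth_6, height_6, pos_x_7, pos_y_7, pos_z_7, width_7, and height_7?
pos_x_1 = 6
pos_y_1 = 5
pos_z_1 = 6
height_1 = 1.5
pos_x_2 = 5.5
pos_y_2 = 4.5
pos_z_2 = 1
radius_2 = 1.5
pos_x_3 = 1.5
pos_y_3 = 0.5
pos_z_3 = 5
width_3 = 1
height_3 = 2.5
pos_x_4 = 5.5
pos_y_4 = 6
radius_4 = 1
pos_x_5 = 4
pos_y_5 = 2.5
pos_z_5 = 3
height_5 = 2
pos_x_6 = 1.5
pos_y_6 = 4
pos_z_6 = 4.5
depth_6 = 1.5
height_6 = 1
pos_x_7 = 5
pos_y_7 = 1
pos_z_7 = 0.5
width_7 = 2.5
height_7 = 1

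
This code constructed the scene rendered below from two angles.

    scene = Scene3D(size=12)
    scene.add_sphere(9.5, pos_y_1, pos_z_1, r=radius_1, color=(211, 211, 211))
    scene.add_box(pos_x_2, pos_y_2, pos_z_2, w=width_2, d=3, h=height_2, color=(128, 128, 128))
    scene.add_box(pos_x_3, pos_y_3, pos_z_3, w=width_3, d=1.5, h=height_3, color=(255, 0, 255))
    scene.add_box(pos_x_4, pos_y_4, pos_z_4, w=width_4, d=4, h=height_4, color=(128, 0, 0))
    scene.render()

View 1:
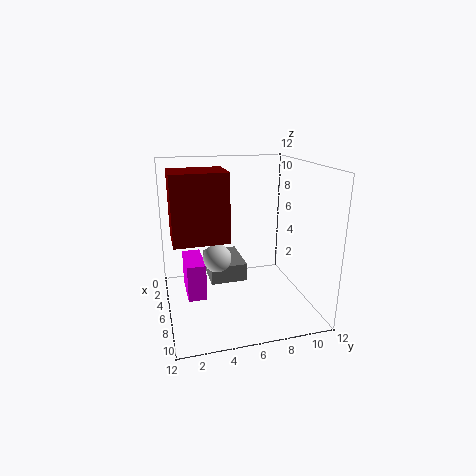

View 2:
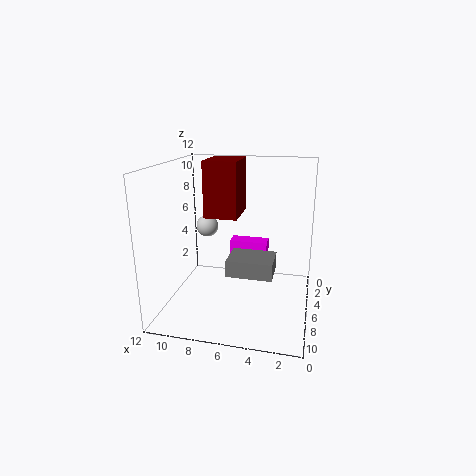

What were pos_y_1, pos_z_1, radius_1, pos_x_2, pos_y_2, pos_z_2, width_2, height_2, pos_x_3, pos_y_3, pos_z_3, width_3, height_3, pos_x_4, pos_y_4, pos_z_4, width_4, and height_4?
pos_y_1 = 3.5, pos_z_1 = 6, radius_1 = 1, pos_x_2 = 3, pos_y_2 = 3.5, pos_z_2 = 2.5, width_2 = 4, height_2 = 1.5, pos_x_3 = 4, pos_y_3 = 1.5, pos_z_3 = 1.5, width_3 = 3.5, height_3 = 3, pos_x_4 = 6.5, pos_y_4 = 0.5, pos_z_4 = 7, width_4 = 3, height_4 = 5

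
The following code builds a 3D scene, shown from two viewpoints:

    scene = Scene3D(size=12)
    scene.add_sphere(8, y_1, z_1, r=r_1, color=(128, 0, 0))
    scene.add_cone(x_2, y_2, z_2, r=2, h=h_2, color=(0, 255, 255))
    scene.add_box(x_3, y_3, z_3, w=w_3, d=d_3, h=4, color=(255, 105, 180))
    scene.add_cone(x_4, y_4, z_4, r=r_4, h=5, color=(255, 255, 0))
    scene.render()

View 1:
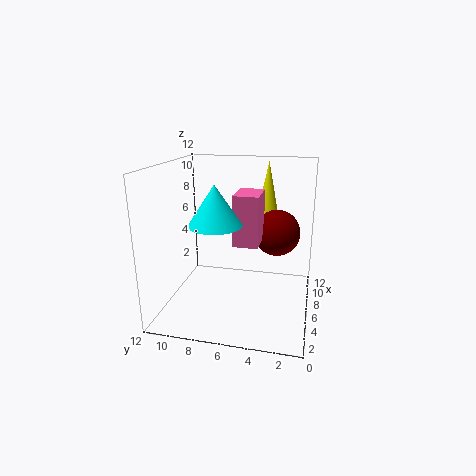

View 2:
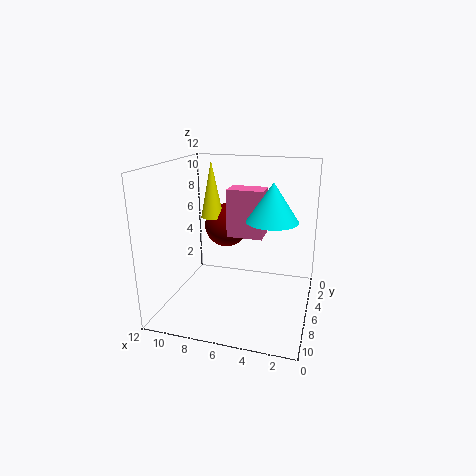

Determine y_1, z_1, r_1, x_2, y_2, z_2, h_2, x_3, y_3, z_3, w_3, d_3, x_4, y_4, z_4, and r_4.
y_1 = 3, z_1 = 6, r_1 = 2, x_2 = 3, y_2 = 7, z_2 = 8, h_2 = 3, x_3 = 4, y_3 = 4, z_3 = 6, w_3 = 3, d_3 = 2, x_4 = 9, y_4 = 4, z_4 = 7, r_4 = 1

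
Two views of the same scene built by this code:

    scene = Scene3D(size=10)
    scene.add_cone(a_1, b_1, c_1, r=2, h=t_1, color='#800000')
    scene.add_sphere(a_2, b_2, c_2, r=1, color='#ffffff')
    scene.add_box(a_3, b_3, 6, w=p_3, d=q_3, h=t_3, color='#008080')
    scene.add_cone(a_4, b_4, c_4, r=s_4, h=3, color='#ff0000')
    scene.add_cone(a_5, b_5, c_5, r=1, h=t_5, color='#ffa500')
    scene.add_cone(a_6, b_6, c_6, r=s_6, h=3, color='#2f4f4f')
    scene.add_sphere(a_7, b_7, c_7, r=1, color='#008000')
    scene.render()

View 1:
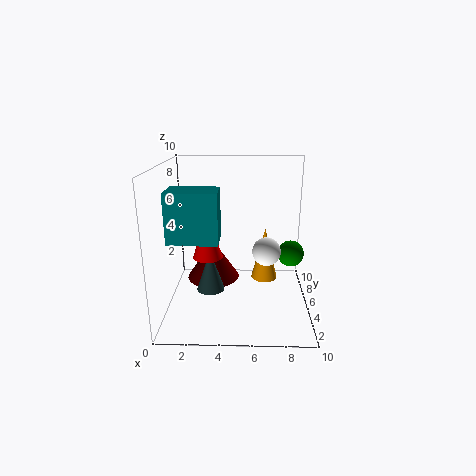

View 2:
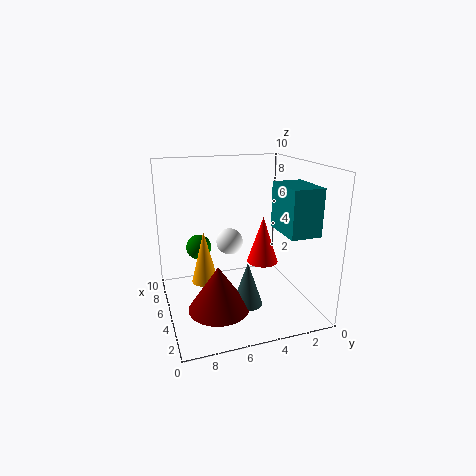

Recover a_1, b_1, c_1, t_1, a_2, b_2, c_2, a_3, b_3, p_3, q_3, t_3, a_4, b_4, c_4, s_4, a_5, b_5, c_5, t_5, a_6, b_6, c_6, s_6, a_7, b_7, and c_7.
a_1 = 3; b_1 = 7; c_1 = 1; t_1 = 3; a_2 = 7; b_2 = 5; c_2 = 4; a_3 = 1; b_3 = 1; p_3 = 3; q_3 = 2; t_3 = 3; a_4 = 3; b_4 = 4; c_4 = 4; s_4 = 1; a_5 = 7; b_5 = 7; c_5 = 1; t_5 = 4; a_6 = 3; b_6 = 5; c_6 = 1; s_6 = 1; a_7 = 9; b_7 = 7; c_7 = 3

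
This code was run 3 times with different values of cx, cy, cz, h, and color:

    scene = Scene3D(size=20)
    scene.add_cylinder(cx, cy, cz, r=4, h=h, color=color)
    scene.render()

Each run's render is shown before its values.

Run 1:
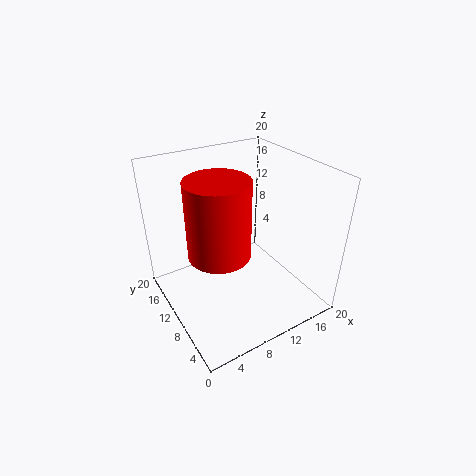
cx = 6; cy = 8; cz = 10; h = 10; color = 'red'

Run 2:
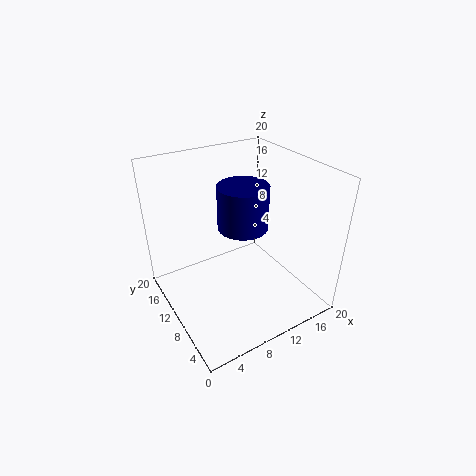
cx = 14; cy = 15; cz = 8; h = 7; color = 'navy'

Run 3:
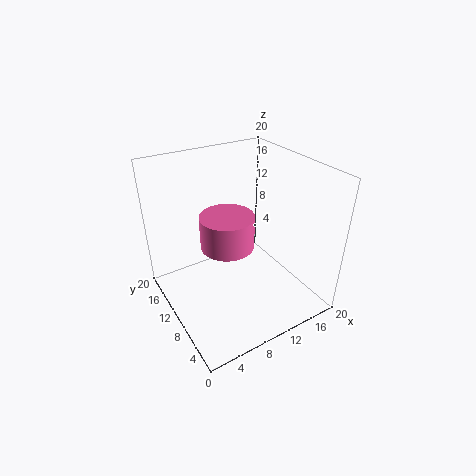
cx = 10; cy = 13; cz = 7; h = 5; color = 'hotpink'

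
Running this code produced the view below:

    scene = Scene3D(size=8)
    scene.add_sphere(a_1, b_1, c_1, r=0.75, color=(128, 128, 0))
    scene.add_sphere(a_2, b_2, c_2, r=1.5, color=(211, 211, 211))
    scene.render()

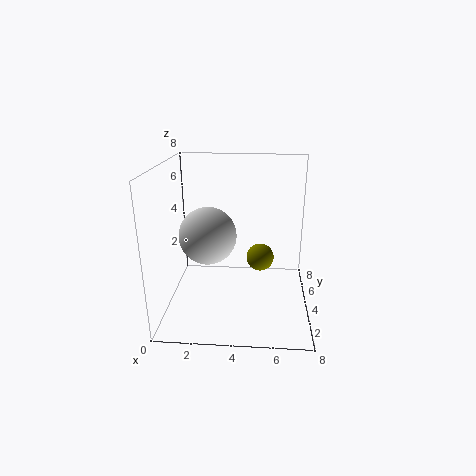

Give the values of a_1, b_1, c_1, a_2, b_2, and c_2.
a_1 = 5.25
b_1 = 3.75
c_1 = 3
a_2 = 2.5
b_2 = 3
c_2 = 4.5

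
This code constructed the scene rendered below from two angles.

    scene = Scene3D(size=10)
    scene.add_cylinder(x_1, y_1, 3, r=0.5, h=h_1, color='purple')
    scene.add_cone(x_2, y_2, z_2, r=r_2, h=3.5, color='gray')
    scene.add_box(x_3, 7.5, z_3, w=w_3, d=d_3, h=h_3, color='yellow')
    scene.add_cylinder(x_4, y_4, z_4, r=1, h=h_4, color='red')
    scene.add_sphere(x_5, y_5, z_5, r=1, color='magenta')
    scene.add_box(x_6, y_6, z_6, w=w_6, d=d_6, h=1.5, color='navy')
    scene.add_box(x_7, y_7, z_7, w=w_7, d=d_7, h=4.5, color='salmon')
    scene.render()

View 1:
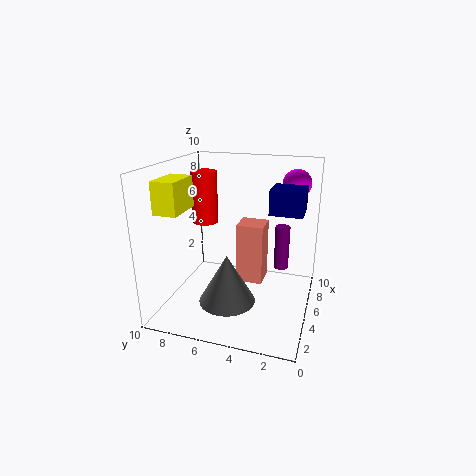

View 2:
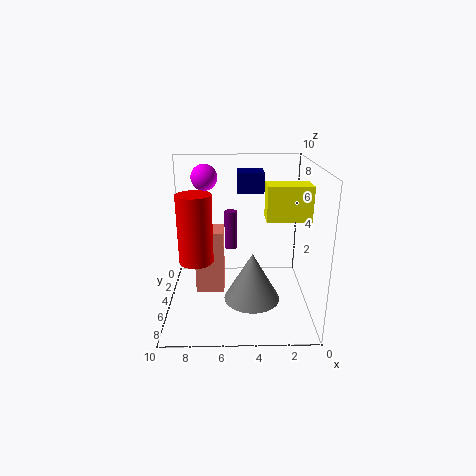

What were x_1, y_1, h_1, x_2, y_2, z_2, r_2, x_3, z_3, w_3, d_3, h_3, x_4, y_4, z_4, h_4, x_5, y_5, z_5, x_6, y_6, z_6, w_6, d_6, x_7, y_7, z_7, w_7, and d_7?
x_1 = 5.5; y_1 = 2; h_1 = 3; x_2 = 4; y_2 = 5.5; z_2 = 0.5; r_2 = 2; x_3 = 1; z_3 = 7.5; w_3 = 2.5; d_3 = 1.5; h_3 = 2; x_4 = 7.5; y_4 = 8.5; z_4 = 5; h_4 = 4; x_5 = 7.5; y_5 = 1.5; z_5 = 8.5; x_6 = 3; y_6 = 0.5; z_6 = 7.5; w_6 = 2; d_6 = 2; x_7 = 6; y_7 = 3.5; z_7 = 1; w_7 = 2; d_7 = 2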